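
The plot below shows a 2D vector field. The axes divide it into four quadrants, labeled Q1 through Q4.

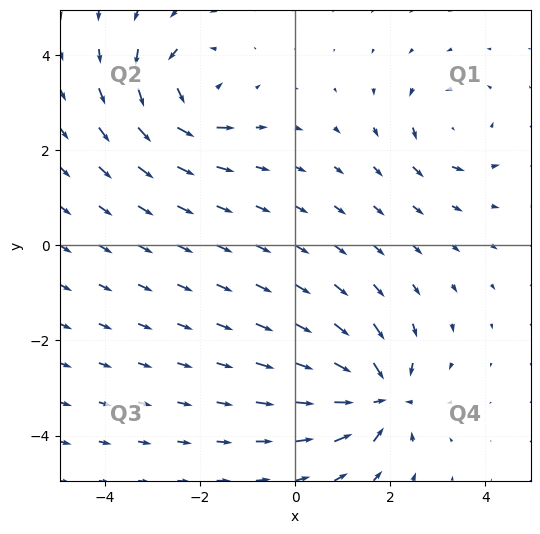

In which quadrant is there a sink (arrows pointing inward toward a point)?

The sink sits at approximately (1.8, -3.2), which lies in quadrant Q4. The divergence there is about -7, negative as expected for a sink.

Q4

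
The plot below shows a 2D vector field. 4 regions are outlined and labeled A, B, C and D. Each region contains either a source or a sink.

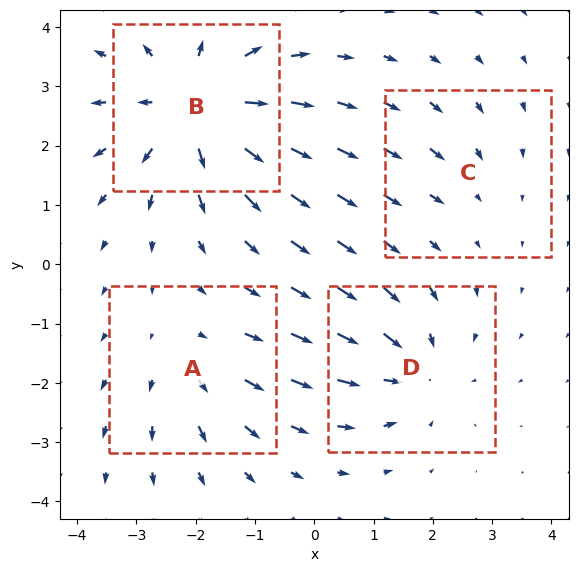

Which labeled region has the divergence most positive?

B

Divergence at each region's feature centre — A: about +3, B: about +6, C: about -2, D: about -4. Region B is most positive.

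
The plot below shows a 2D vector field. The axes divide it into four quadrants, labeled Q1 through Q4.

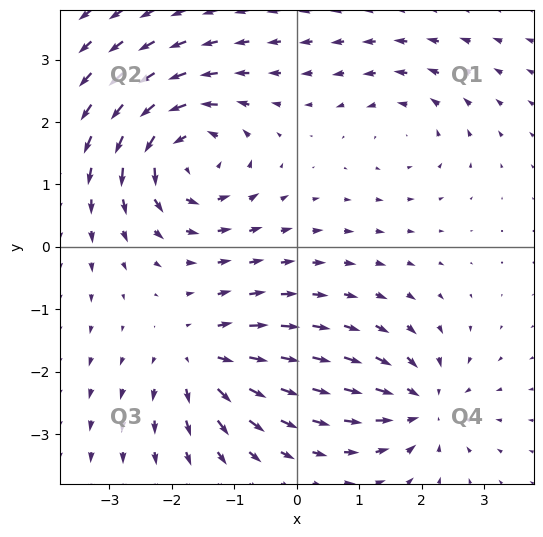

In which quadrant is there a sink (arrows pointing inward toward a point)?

The sink sits at approximately (2.0, -2.5), which lies in quadrant Q4. The divergence there is about -5, negative as expected for a sink.

Q4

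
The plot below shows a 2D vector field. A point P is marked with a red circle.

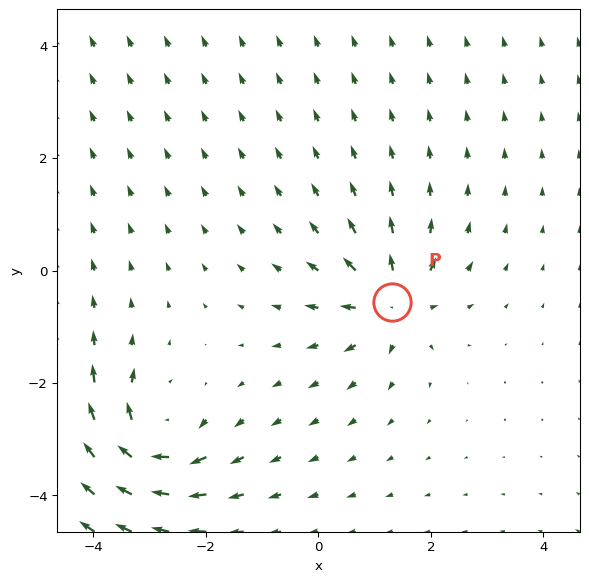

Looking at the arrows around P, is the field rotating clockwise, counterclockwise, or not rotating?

Near P at (1.3, -0.6) the arrows show no circulation. The curl there is ≈0.

not rotating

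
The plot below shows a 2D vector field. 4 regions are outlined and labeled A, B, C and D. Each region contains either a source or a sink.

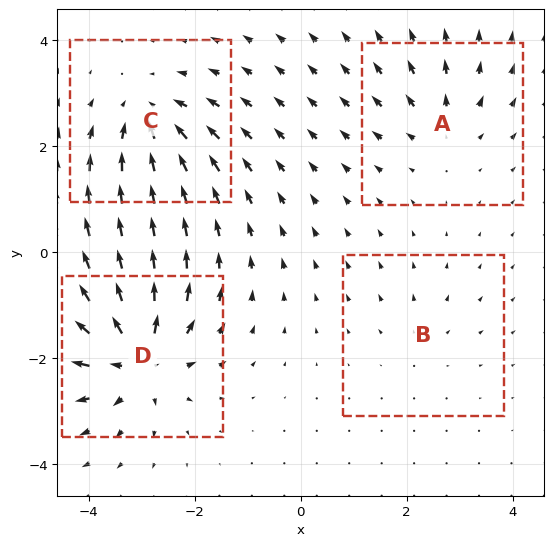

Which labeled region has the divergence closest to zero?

B

Divergence at each region's feature centre — A: about +4, B: about +2, C: about -5, D: about +8. Region B is closest to zero.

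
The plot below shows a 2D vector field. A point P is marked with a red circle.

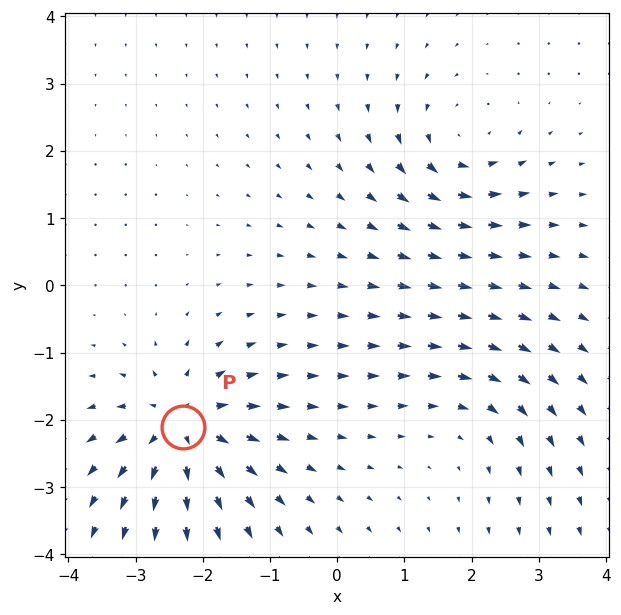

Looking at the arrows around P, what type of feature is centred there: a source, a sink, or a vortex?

At P (-2.3, -2.1) the arrows spread outward. Divergence about +7, curl ≈0 — positive divergence with near-zero curl is a source.

source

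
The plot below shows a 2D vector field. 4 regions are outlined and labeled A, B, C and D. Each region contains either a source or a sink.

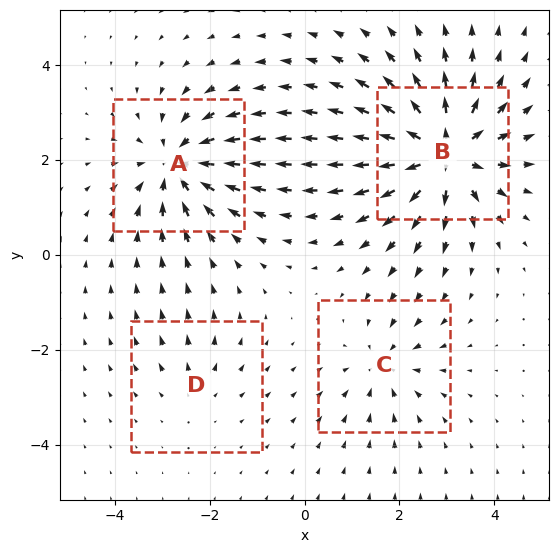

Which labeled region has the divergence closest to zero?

Divergence at each region's feature centre — A: about -6, B: about +8, C: about -3, D: about +2. Region D is closest to zero.

D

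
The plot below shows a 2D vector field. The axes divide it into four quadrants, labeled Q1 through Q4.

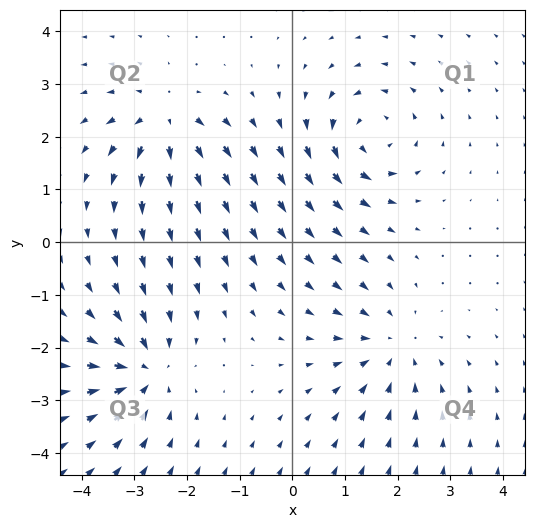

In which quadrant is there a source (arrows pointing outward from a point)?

The source sits at approximately (-2.4, 2.3), which lies in quadrant Q2. The divergence there is about +5, positive as expected for a source.

Q2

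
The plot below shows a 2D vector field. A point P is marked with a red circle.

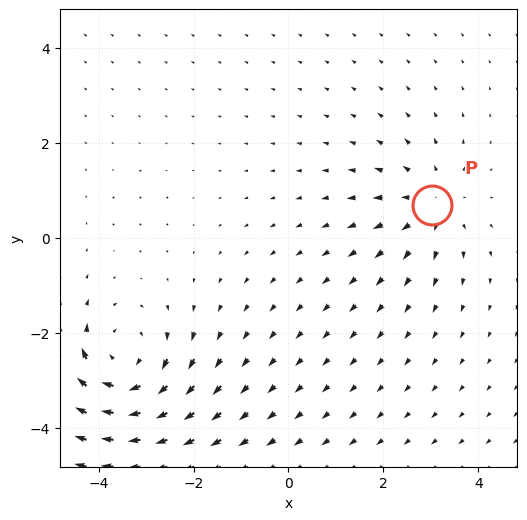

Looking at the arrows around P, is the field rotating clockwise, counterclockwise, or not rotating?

not rotating

Near P at (3.0, 0.7) the arrows show no circulation. The curl there is ≈0.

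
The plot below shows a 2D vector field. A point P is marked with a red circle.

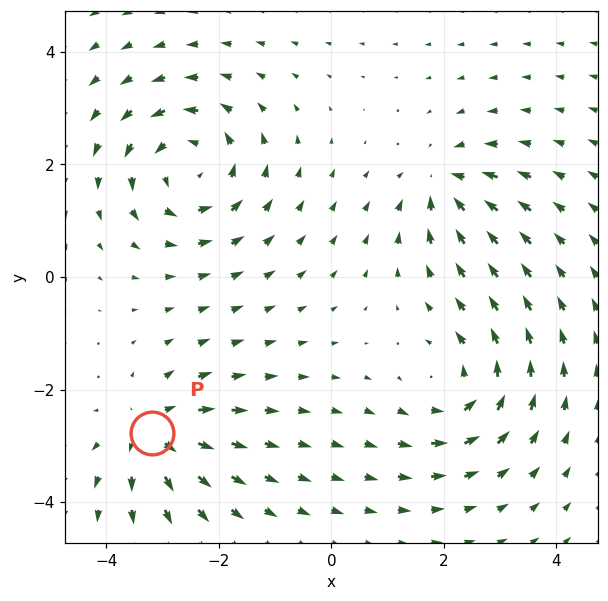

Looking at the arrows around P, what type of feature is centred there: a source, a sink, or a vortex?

At P (-3.2, -2.8) the arrows spread outward. Divergence about +5, curl ≈0 — positive divergence with near-zero curl is a source.

source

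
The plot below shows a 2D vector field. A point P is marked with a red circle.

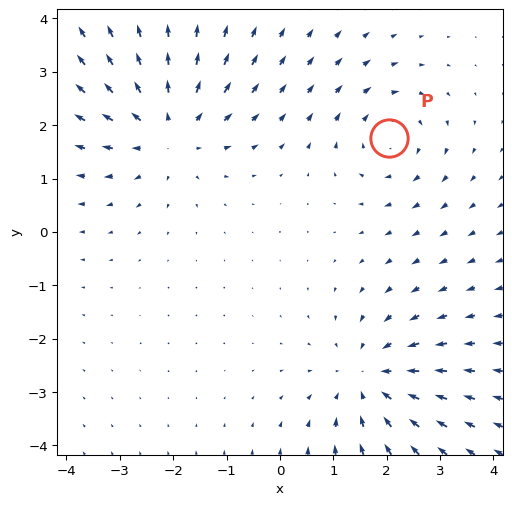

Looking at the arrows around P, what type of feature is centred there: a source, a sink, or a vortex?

At P (2.0, 1.8) the arrows circulate clockwise. Divergence ≈0, curl about -3 — near-zero divergence with nonzero curl is a vortex.

vortex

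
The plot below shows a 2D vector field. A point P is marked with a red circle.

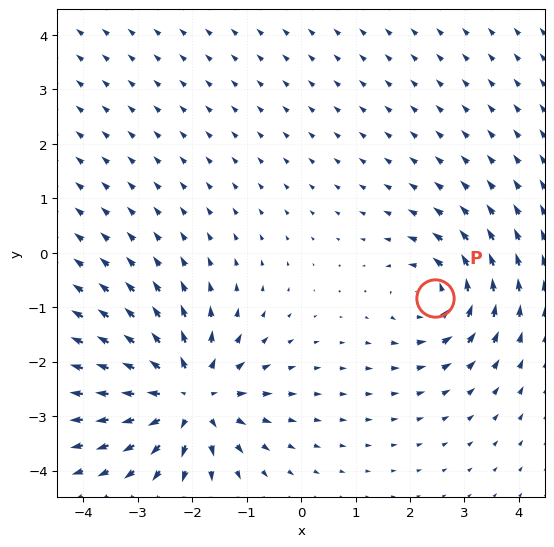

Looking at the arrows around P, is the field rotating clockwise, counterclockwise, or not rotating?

counterclockwise

Near P at (2.5, -0.8) the arrows circulate counterclockwise. The curl (z-component) there is about +4; positive curl means counterclockwise rotation.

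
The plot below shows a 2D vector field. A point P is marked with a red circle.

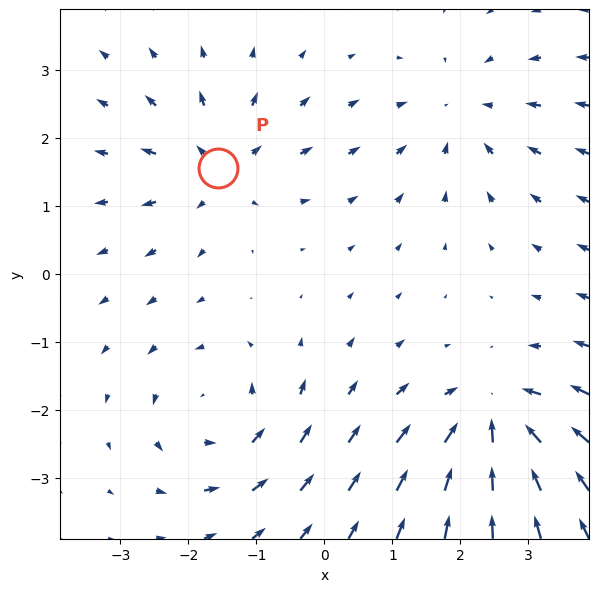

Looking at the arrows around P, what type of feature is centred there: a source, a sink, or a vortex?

At P (-1.6, 1.6) the arrows spread outward. Divergence about +4, curl ≈0 — positive divergence with near-zero curl is a source.

source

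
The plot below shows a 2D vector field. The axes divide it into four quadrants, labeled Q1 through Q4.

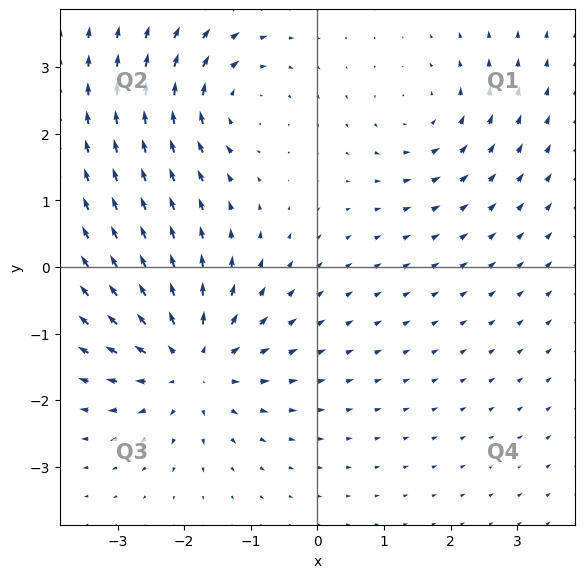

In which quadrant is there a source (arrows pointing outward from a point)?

Q3

The source sits at approximately (-1.9, -1.5), which lies in quadrant Q3. The divergence there is about +5, positive as expected for a source.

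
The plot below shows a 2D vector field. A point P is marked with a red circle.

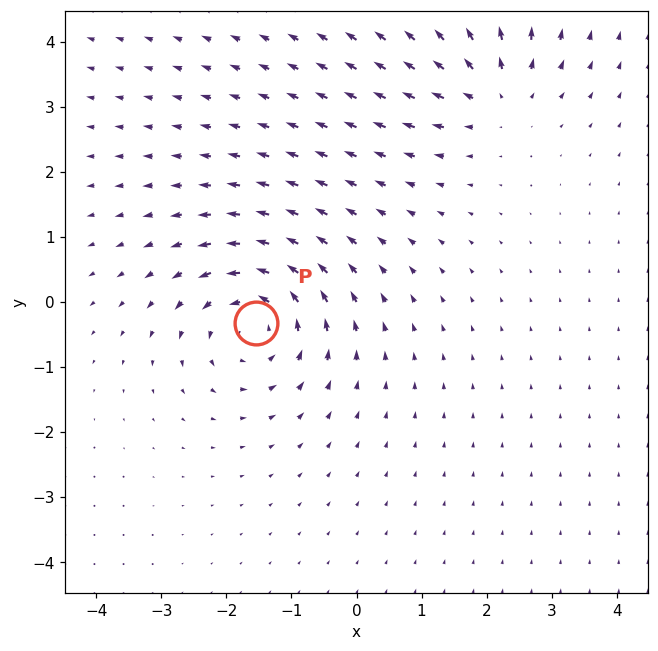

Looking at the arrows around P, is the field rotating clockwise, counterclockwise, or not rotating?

counterclockwise

Near P at (-1.5, -0.3) the arrows circulate counterclockwise. The curl (z-component) there is about +5; positive curl means counterclockwise rotation.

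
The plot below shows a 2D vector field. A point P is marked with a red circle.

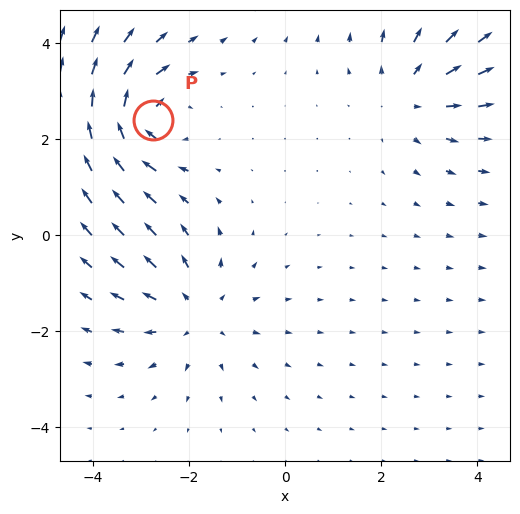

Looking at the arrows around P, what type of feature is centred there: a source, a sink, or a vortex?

At P (-2.8, 2.4) the arrows circulate clockwise. Divergence ≈0, curl about -4 — near-zero divergence with nonzero curl is a vortex.

vortex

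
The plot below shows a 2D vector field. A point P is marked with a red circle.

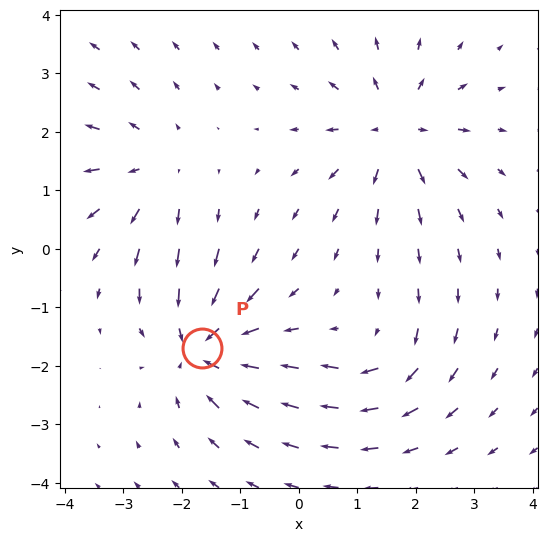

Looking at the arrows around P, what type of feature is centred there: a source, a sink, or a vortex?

At P (-1.7, -1.7) the arrows converge inward. Divergence about -6, curl ≈0 — negative divergence with near-zero curl is a sink.

sink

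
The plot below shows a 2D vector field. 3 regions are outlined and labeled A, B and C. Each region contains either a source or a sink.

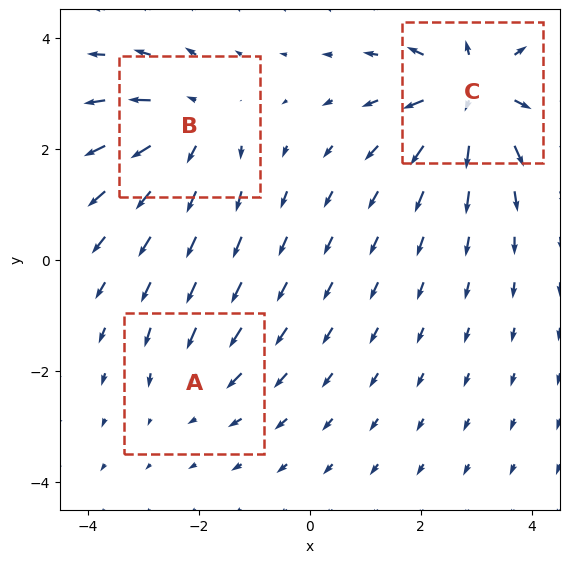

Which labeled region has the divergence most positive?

Divergence at each region's feature centre — A: about -2, B: about +4, C: about +5. Region C is most positive.

C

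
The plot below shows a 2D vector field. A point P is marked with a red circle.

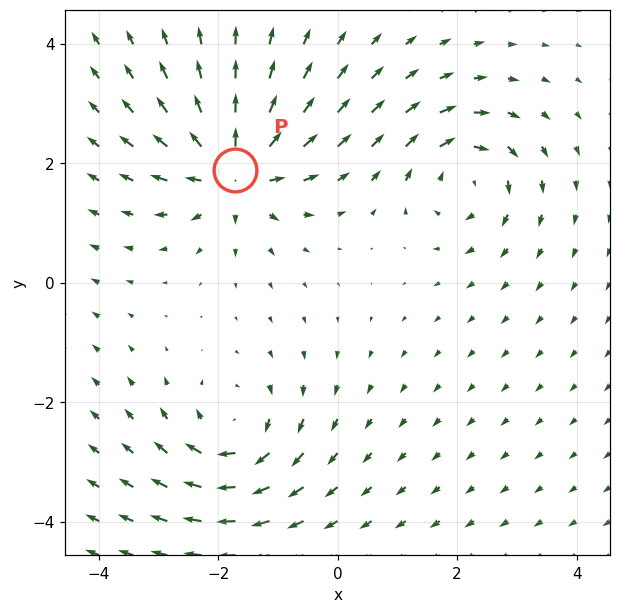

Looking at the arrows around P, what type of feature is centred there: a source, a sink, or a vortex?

source

At P (-1.7, 1.9) the arrows spread outward. Divergence about +5, curl ≈0 — positive divergence with near-zero curl is a source.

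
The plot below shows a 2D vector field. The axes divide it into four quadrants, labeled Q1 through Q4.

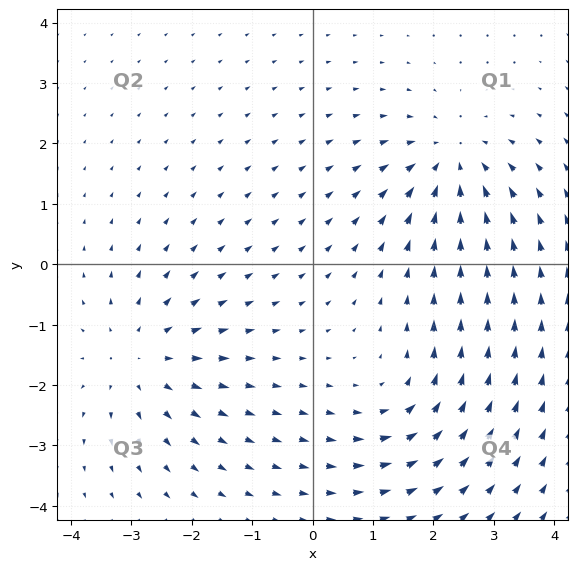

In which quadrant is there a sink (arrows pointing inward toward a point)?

The sink sits at approximately (2.3, 1.7), which lies in quadrant Q1. The divergence there is about -4, negative as expected for a sink.

Q1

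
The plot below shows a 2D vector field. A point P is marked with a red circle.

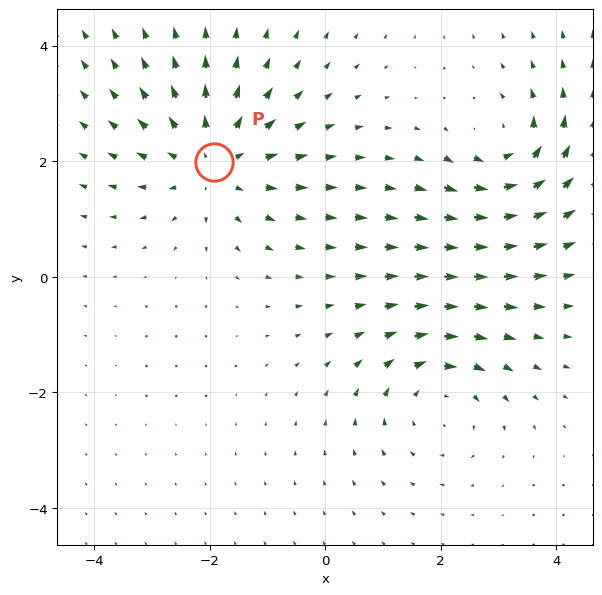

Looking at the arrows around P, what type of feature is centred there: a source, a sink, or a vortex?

At P (-1.9, 2.0) the arrows spread outward. Divergence about +4, curl ≈0 — positive divergence with near-zero curl is a source.

source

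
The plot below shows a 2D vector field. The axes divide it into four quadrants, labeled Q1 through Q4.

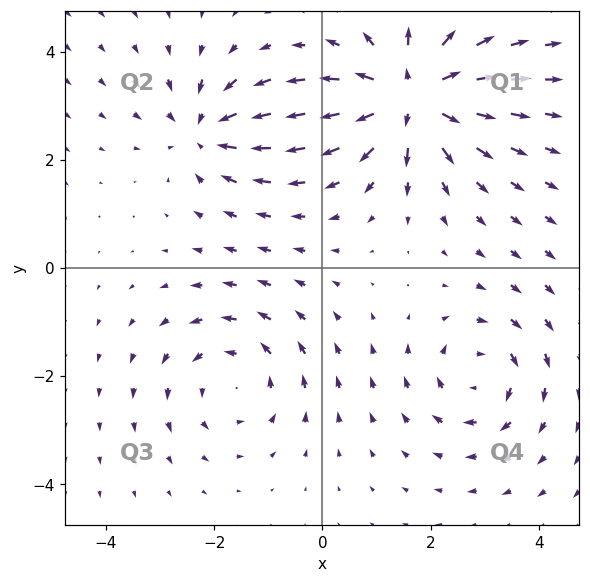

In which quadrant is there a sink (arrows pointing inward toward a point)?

The sink sits at approximately (-2.2, 2.5), which lies in quadrant Q2. The divergence there is about -4, negative as expected for a sink.

Q2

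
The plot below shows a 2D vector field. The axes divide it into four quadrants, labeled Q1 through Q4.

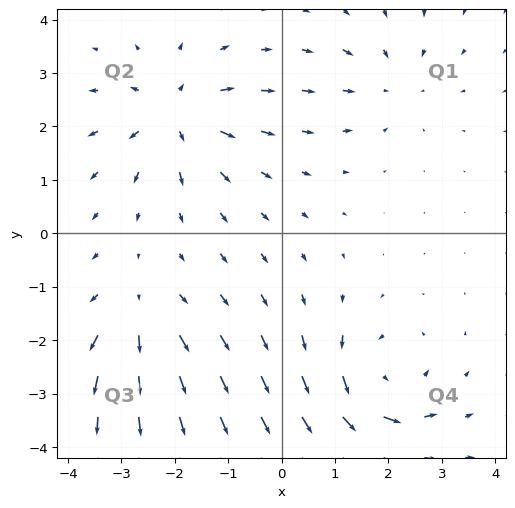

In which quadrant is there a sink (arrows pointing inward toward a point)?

The sink sits at approximately (2.0, 2.8), which lies in quadrant Q1. The divergence there is about -2, negative as expected for a sink.

Q1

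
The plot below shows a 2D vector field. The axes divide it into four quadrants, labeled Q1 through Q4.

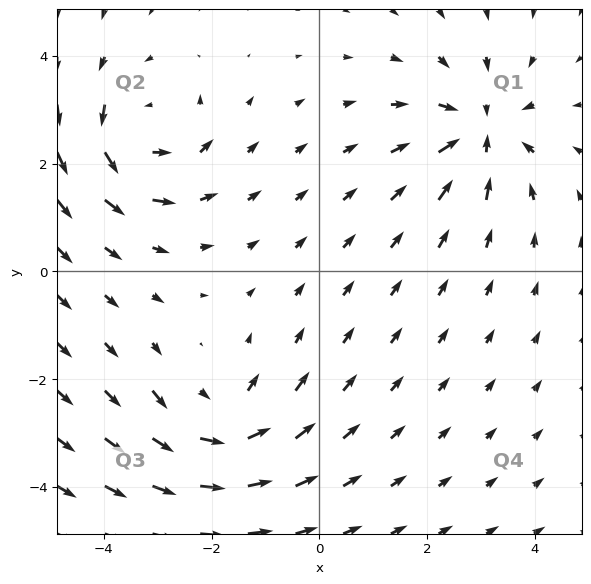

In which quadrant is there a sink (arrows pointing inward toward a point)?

Q1

The sink sits at approximately (3.0, 2.6), which lies in quadrant Q1. The divergence there is about -5, negative as expected for a sink.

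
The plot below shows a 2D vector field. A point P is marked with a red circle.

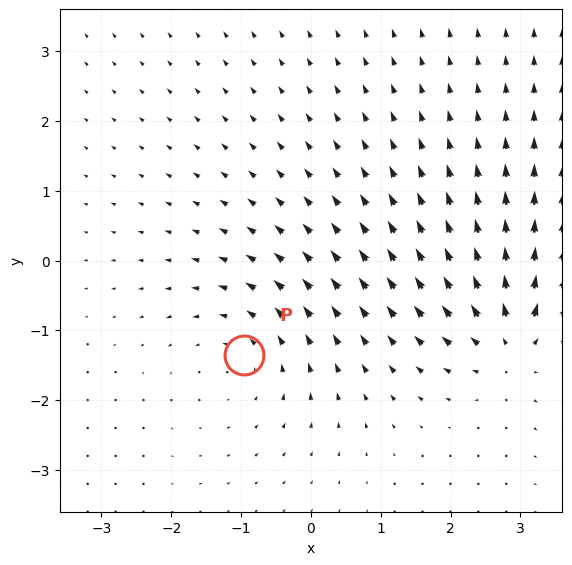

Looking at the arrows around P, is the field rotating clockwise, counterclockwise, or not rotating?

Near P at (-1.0, -1.4) the arrows circulate counterclockwise. The curl (z-component) there is about +2; positive curl means counterclockwise rotation.

counterclockwise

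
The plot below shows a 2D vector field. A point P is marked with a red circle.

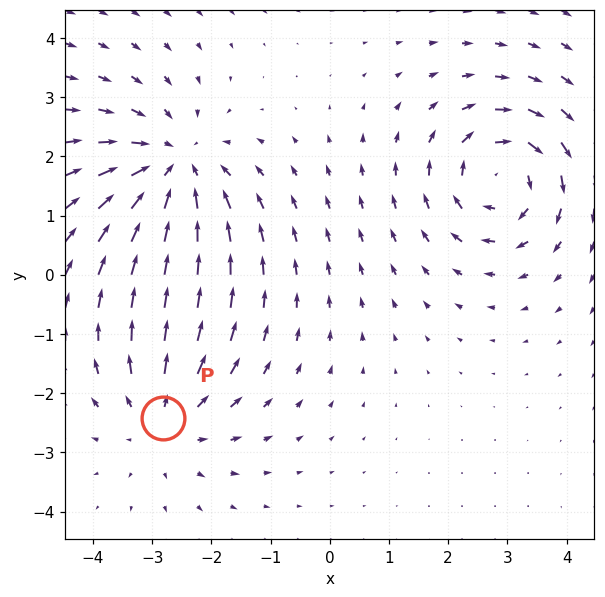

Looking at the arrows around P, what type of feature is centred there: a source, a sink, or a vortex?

source

At P (-2.8, -2.4) the arrows spread outward. Divergence about +3, curl ≈0 — positive divergence with near-zero curl is a source.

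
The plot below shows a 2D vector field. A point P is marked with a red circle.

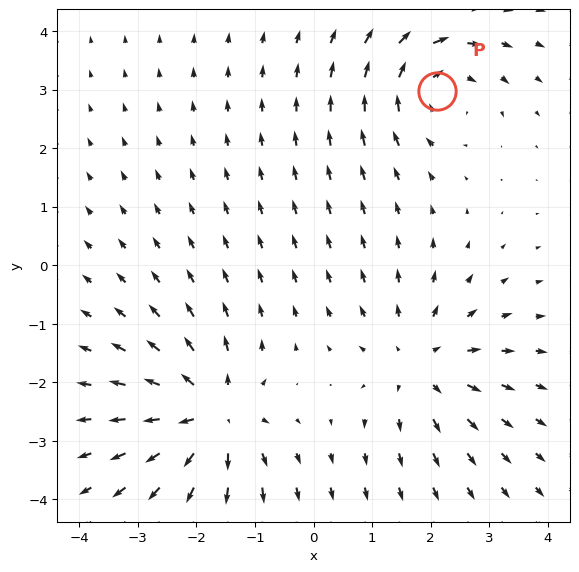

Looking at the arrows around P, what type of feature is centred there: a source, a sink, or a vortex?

vortex

At P (2.1, 3.0) the arrows circulate clockwise. Divergence ≈0, curl about -4 — near-zero divergence with nonzero curl is a vortex.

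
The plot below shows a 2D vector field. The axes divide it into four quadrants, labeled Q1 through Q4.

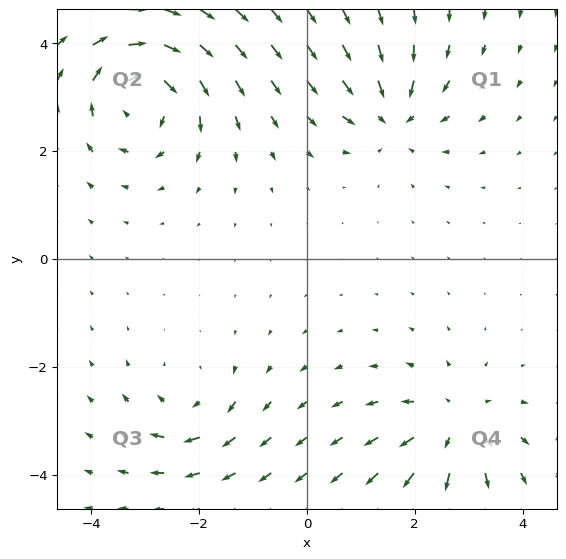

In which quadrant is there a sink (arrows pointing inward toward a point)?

Q1

The sink sits at approximately (1.6, 2.7), which lies in quadrant Q1. The divergence there is about -5, negative as expected for a sink.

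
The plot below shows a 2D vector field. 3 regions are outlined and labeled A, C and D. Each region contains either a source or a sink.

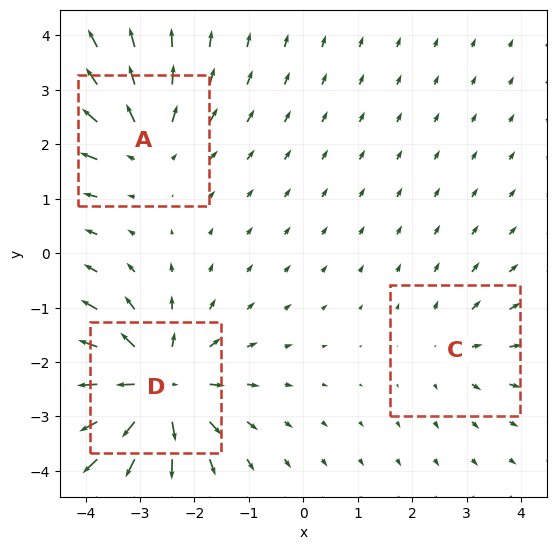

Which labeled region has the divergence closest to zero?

C

Divergence at each region's feature centre — A: about +3, C: about +2, D: about +5. Region C is closest to zero.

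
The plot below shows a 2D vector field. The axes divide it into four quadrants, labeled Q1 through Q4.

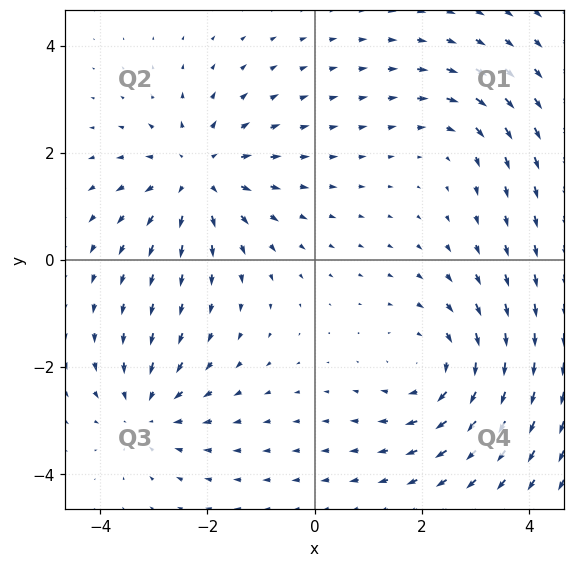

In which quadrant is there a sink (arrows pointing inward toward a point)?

Q3

The sink sits at approximately (-3.1, -2.8), which lies in quadrant Q3. The divergence there is about -3, negative as expected for a sink.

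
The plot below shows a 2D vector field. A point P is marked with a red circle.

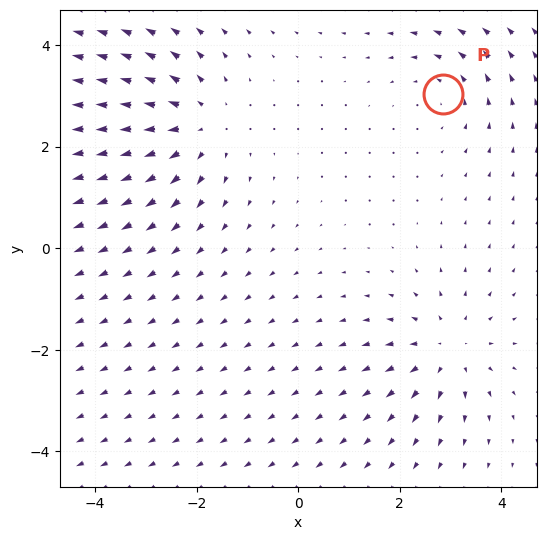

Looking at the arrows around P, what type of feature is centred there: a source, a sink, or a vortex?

At P (2.8, 3.0) the arrows circulate counterclockwise. Divergence ≈0, curl about +2 — near-zero divergence with nonzero curl is a vortex.

vortex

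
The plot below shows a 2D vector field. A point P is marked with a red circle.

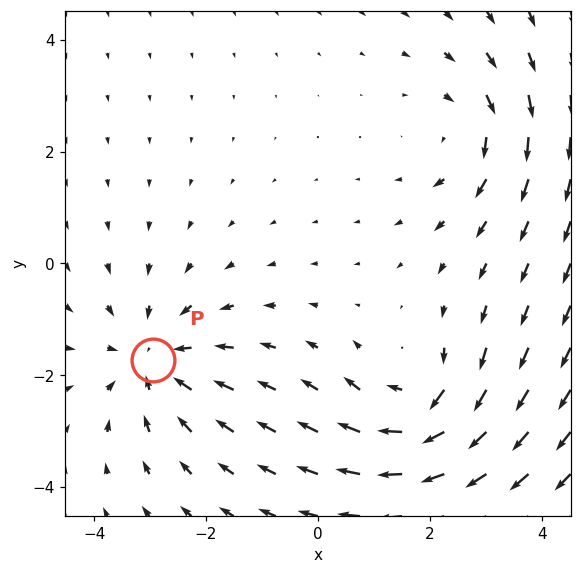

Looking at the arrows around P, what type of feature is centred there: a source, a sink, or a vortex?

At P (-2.9, -1.7) the arrows converge inward. Divergence about -4, curl ≈0 — negative divergence with near-zero curl is a sink.

sink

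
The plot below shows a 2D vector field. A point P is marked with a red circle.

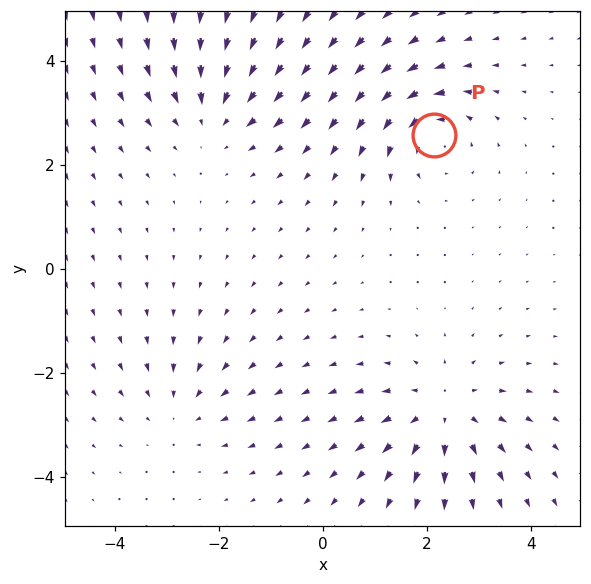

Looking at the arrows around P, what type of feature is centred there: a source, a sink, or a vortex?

vortex

At P (2.1, 2.6) the arrows circulate counterclockwise. Divergence ≈0, curl about +4 — near-zero divergence with nonzero curl is a vortex.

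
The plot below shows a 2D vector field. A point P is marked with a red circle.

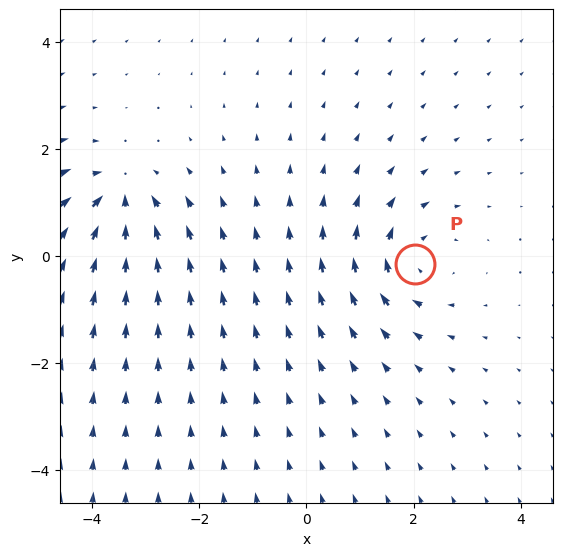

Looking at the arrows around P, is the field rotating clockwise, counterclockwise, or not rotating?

Near P at (2.0, -0.1) the arrows circulate clockwise. The curl (z-component) there is about -3; negative curl means clockwise rotation.

clockwise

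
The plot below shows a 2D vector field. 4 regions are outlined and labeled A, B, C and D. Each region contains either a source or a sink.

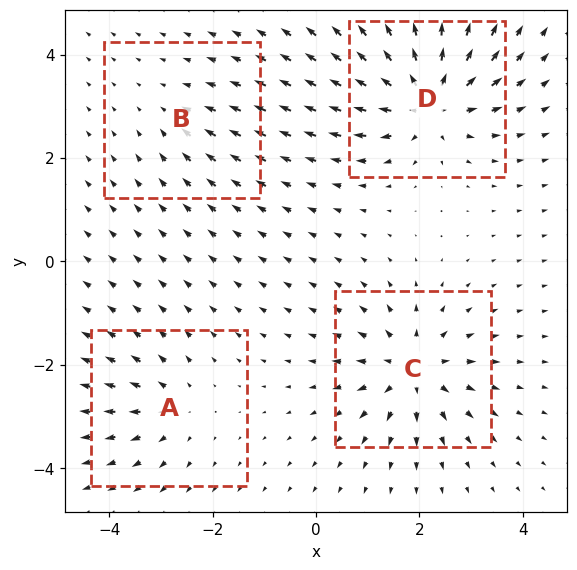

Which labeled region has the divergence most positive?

Divergence at each region's feature centre — A: about +4, B: about -2, C: about +6, D: about +8. Region D is most positive.

D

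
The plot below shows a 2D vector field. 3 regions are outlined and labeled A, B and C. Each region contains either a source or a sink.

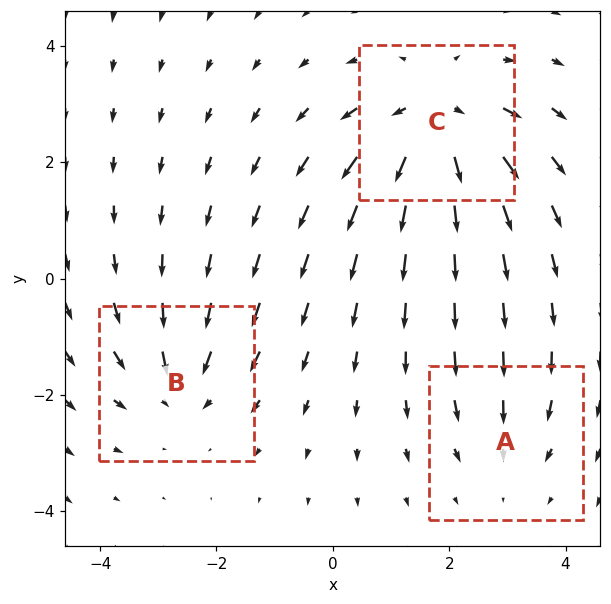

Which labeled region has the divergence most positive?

C

Divergence at each region's feature centre — A: about -2, B: about -3, C: about +5. Region C is most positive.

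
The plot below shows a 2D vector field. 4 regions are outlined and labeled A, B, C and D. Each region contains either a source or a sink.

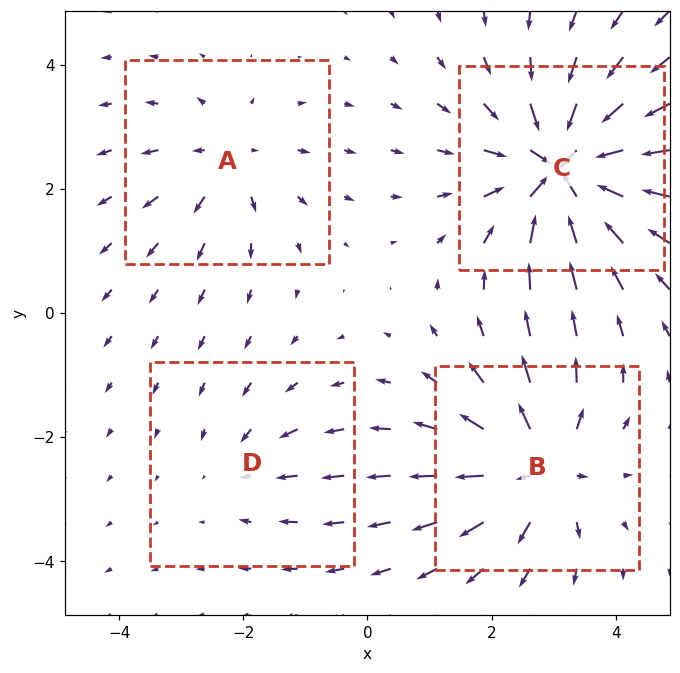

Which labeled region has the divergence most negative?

Divergence at each region's feature centre — A: about +4, B: about +6, C: about -8, D: about -2. Region C is most negative.

C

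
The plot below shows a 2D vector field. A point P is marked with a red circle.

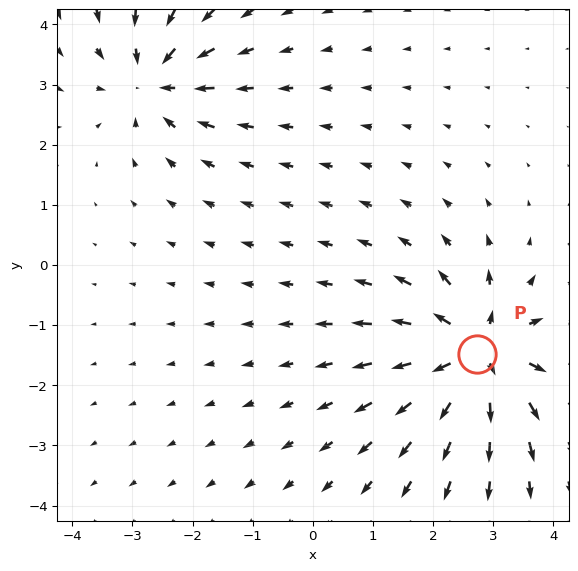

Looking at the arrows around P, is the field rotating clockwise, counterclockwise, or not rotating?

Near P at (2.7, -1.5) the arrows show no circulation. The curl there is ≈0.

not rotating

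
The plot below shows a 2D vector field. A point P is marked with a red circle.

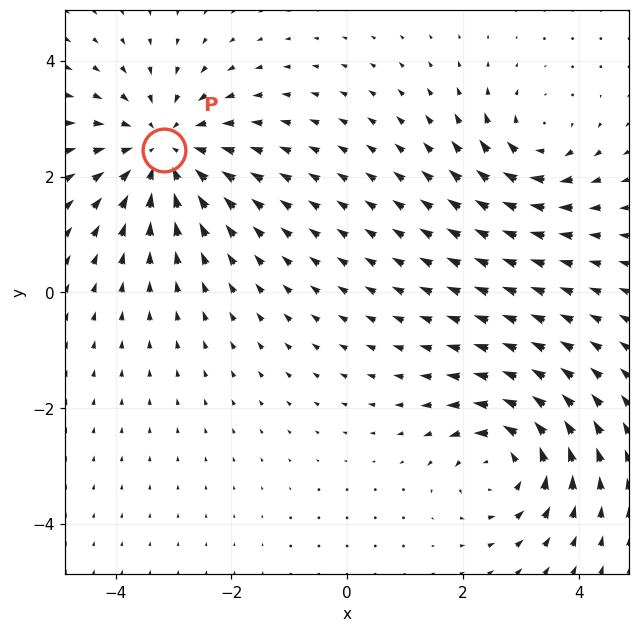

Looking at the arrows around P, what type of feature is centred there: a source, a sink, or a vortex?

sink

At P (-3.2, 2.5) the arrows converge inward. Divergence about -4, curl ≈0 — negative divergence with near-zero curl is a sink.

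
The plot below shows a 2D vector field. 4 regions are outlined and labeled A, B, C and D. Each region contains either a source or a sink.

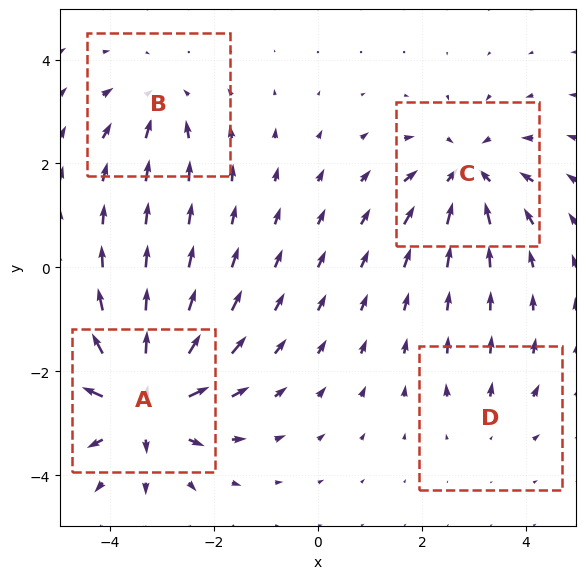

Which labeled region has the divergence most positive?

Divergence at each region's feature centre — A: about +8, B: about -4, C: about -6, D: about +2. Region A is most positive.

A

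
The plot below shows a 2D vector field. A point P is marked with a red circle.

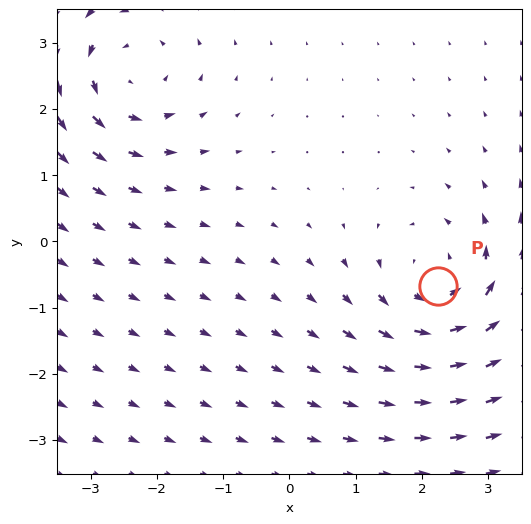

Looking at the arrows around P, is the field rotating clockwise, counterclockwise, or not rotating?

Near P at (2.2, -0.7) the arrows circulate counterclockwise. The curl (z-component) there is about +3; positive curl means counterclockwise rotation.

counterclockwise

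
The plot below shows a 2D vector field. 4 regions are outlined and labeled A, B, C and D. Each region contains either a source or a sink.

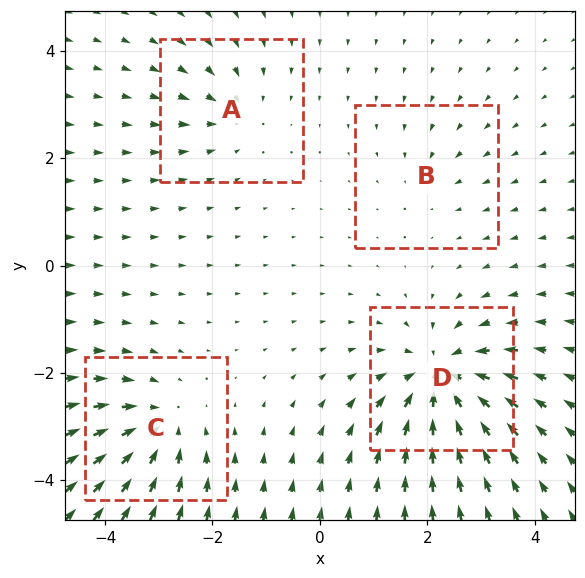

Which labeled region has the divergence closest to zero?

Divergence at each region's feature centre — A: about -4, B: about -2, C: about -5, D: about -8. Region B is closest to zero.

B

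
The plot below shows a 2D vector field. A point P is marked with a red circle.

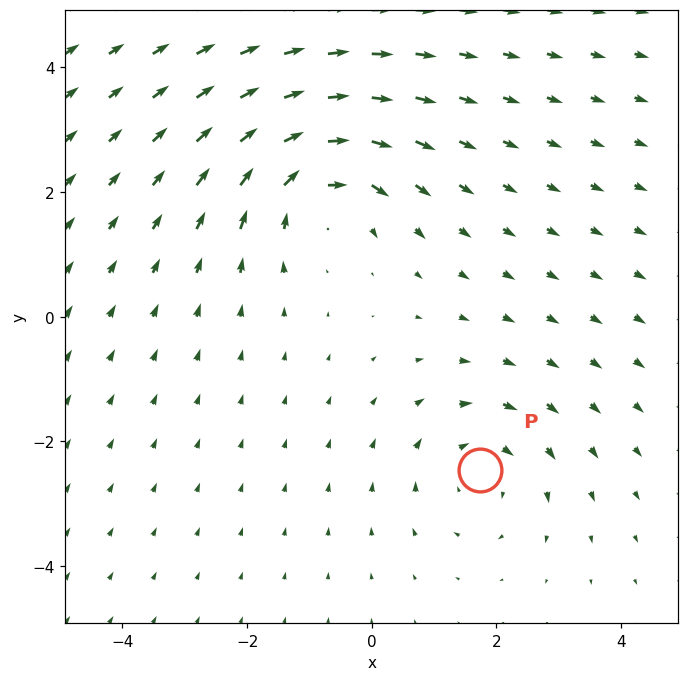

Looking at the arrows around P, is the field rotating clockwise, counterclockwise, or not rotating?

Near P at (1.7, -2.5) the arrows circulate clockwise. The curl (z-component) there is about -3; negative curl means clockwise rotation.

clockwise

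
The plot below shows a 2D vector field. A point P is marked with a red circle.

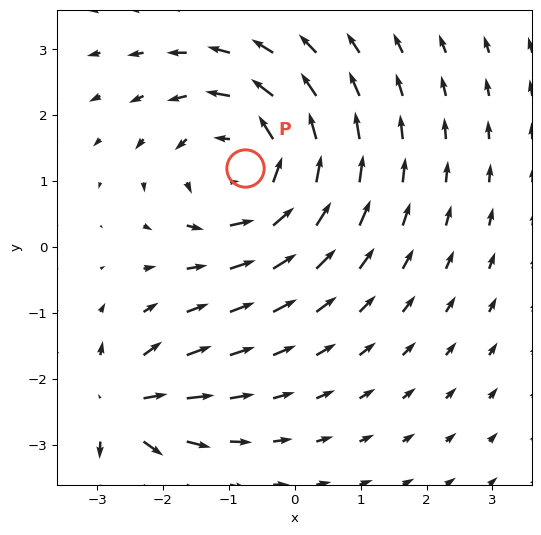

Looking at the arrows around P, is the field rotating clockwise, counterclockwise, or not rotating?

Near P at (-0.8, 1.2) the arrows circulate counterclockwise. The curl (z-component) there is about +4; positive curl means counterclockwise rotation.

counterclockwise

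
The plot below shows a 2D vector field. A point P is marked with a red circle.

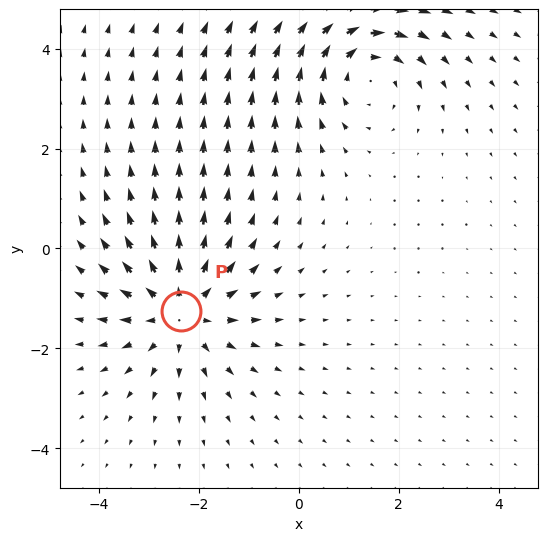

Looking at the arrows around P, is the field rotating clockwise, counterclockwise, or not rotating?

Near P at (-2.4, -1.2) the arrows show no circulation. The curl there is ≈0.

not rotating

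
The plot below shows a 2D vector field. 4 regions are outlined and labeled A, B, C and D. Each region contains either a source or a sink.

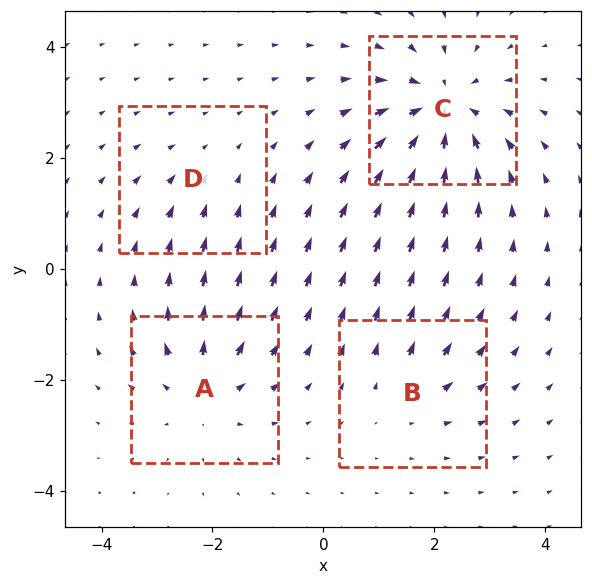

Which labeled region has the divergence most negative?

C

Divergence at each region's feature centre — A: about +4, B: about +3, C: about -6, D: about -2. Region C is most negative.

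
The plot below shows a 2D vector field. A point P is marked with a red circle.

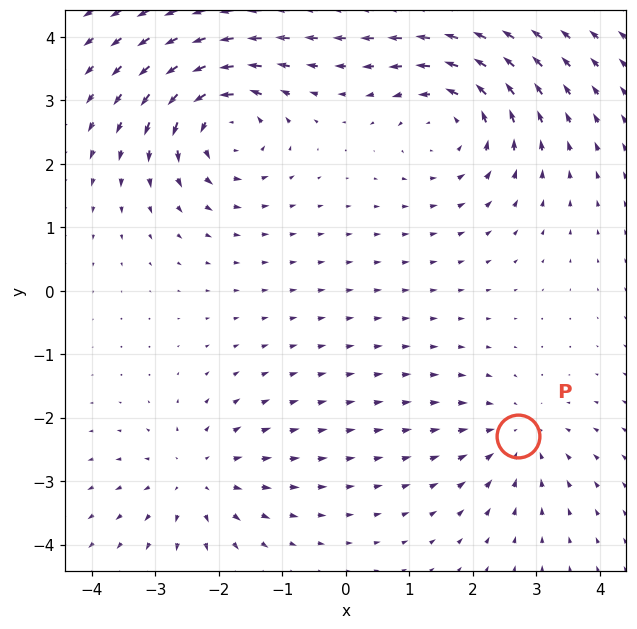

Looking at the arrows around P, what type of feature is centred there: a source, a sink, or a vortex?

At P (2.7, -2.3) the arrows converge inward. Divergence about -3, curl ≈0 — negative divergence with near-zero curl is a sink.

sink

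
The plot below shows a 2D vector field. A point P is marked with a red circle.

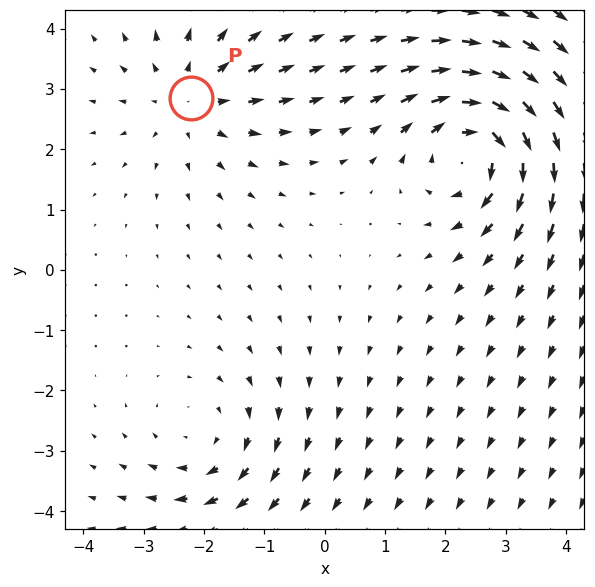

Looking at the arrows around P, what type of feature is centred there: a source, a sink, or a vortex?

source

At P (-2.2, 2.8) the arrows spread outward. Divergence about +3, curl ≈0 — positive divergence with near-zero curl is a source.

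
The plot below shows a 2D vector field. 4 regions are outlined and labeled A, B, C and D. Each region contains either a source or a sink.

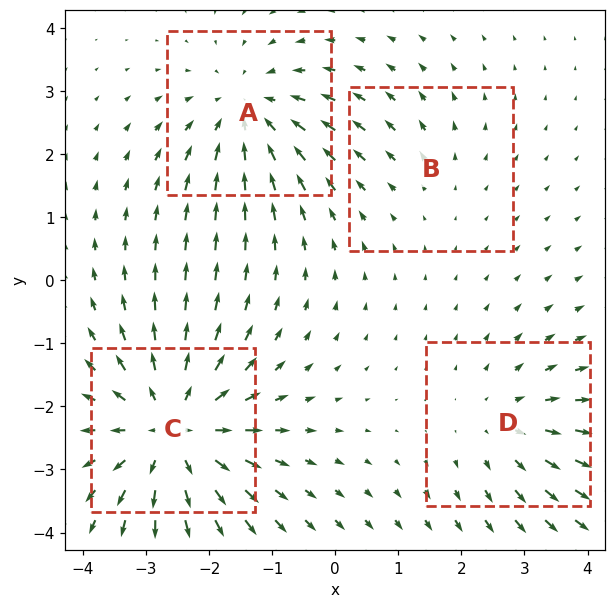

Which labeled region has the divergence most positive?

Divergence at each region's feature centre — A: about -4, B: about +2, C: about +6, D: about +3. Region C is most positive.

C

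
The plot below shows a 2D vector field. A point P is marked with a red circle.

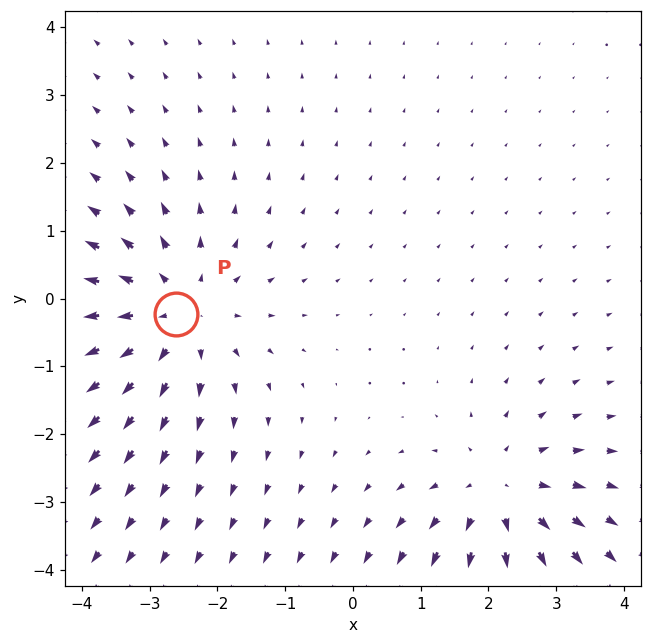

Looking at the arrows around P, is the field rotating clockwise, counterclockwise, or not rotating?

Near P at (-2.6, -0.2) the arrows show no circulation. The curl there is ≈0.

not rotating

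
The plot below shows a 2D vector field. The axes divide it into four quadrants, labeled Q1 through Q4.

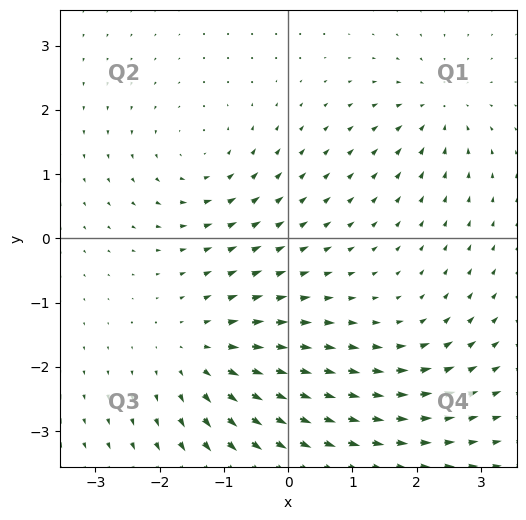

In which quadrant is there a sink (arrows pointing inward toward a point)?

The sink sits at approximately (2.4, 2.0), which lies in quadrant Q1. The divergence there is about -4, negative as expected for a sink.

Q1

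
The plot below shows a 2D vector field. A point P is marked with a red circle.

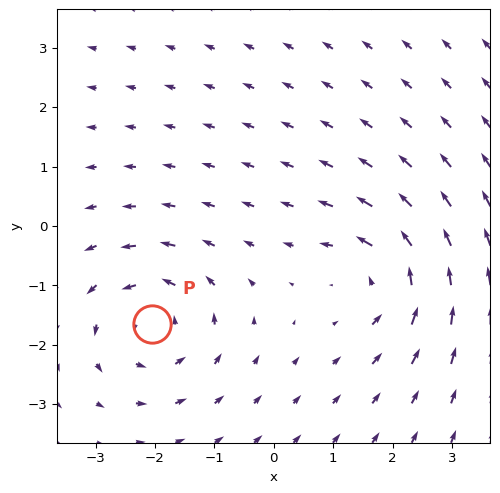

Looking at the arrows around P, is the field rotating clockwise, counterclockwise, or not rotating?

Near P at (-2.0, -1.7) the arrows circulate counterclockwise. The curl (z-component) there is about +5; positive curl means counterclockwise rotation.

counterclockwise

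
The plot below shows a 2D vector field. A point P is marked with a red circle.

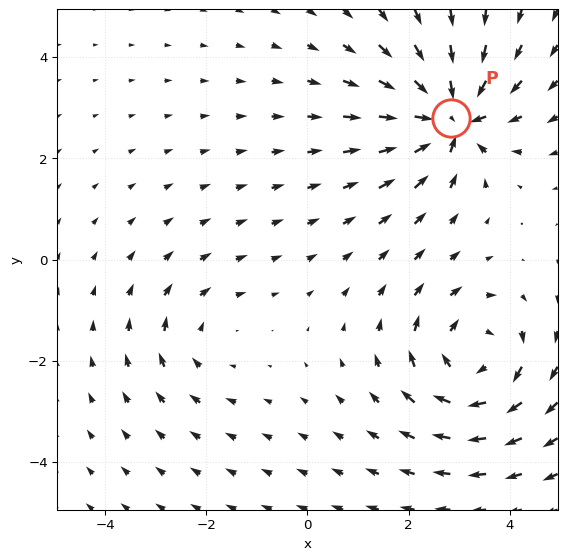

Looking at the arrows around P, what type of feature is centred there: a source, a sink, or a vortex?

sink

At P (2.8, 2.8) the arrows converge inward. Divergence about -6, curl ≈0 — negative divergence with near-zero curl is a sink.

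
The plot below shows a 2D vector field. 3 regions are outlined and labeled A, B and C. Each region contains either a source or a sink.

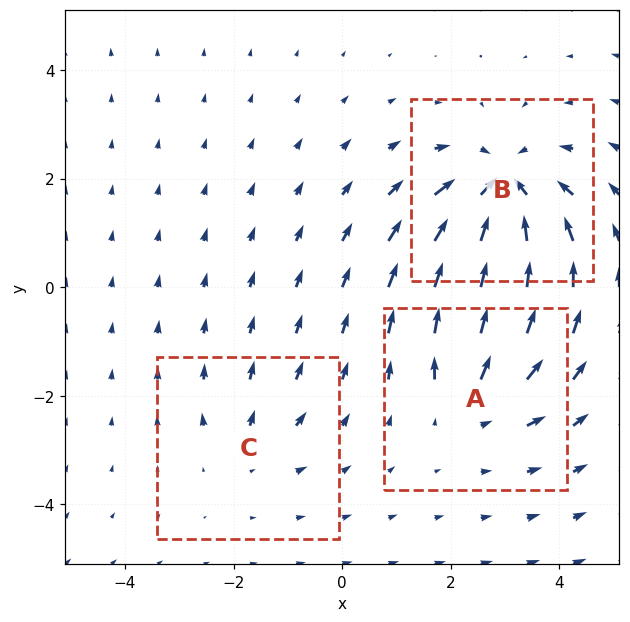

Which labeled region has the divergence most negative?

Divergence at each region's feature centre — A: about +3, B: about -5, C: about +2. Region B is most negative.

B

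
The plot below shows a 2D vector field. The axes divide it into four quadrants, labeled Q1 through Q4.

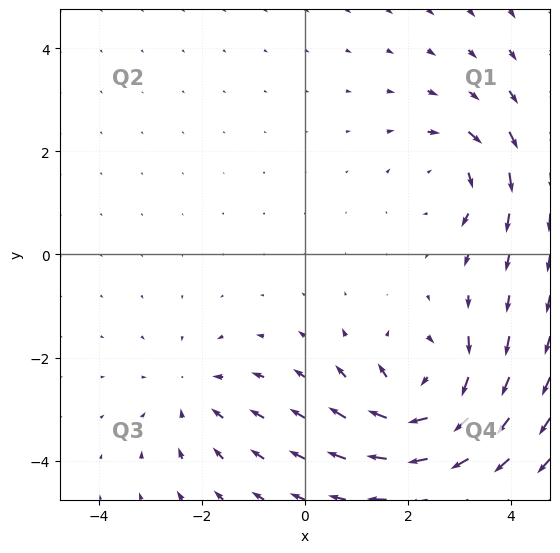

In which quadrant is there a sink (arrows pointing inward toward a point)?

The sink sits at approximately (-2.2, -2.7), which lies in quadrant Q3. The divergence there is about -2, negative as expected for a sink.

Q3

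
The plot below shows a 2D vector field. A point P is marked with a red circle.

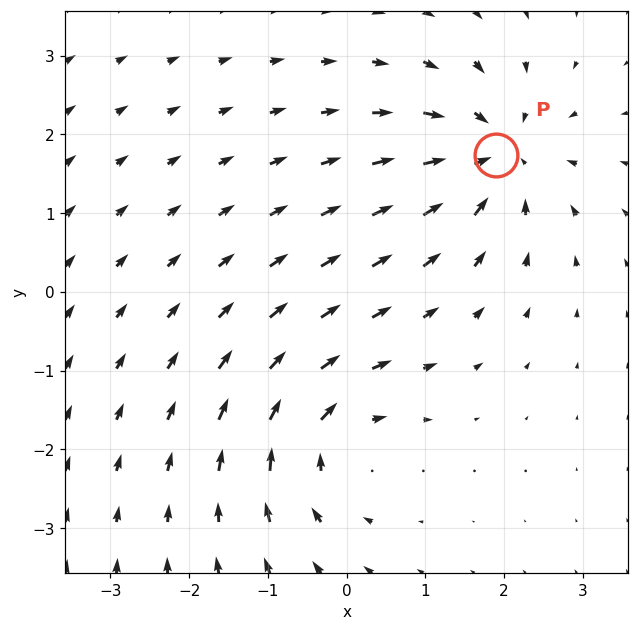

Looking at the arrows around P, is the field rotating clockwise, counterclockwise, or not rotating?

not rotating

Near P at (1.9, 1.7) the arrows show no circulation. The curl there is ≈0.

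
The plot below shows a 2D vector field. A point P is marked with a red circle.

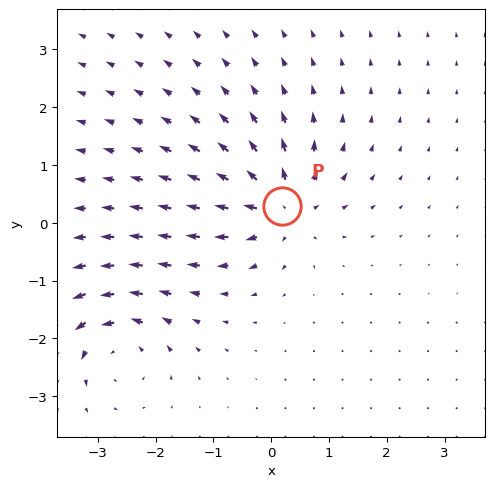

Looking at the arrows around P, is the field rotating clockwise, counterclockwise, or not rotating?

Near P at (0.2, 0.3) the arrows show no circulation. The curl there is ≈0.

not rotating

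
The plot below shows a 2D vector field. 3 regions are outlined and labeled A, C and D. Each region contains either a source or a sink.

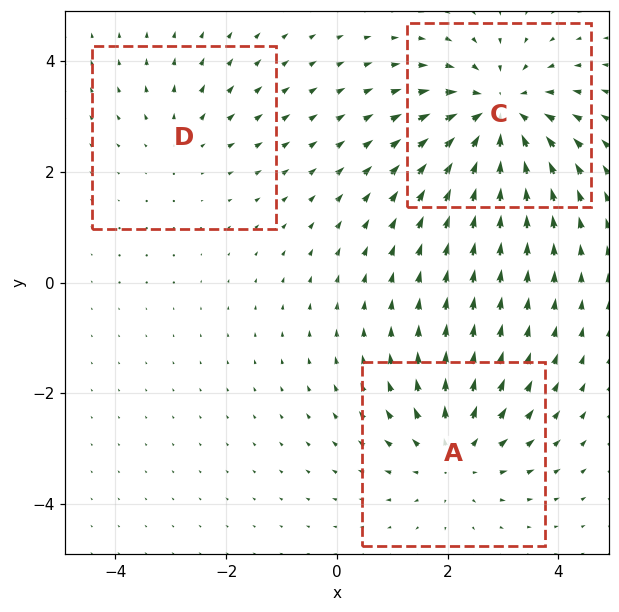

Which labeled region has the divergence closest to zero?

D

Divergence at each region's feature centre — A: about +3, C: about -4, D: about +2. Region D is closest to zero.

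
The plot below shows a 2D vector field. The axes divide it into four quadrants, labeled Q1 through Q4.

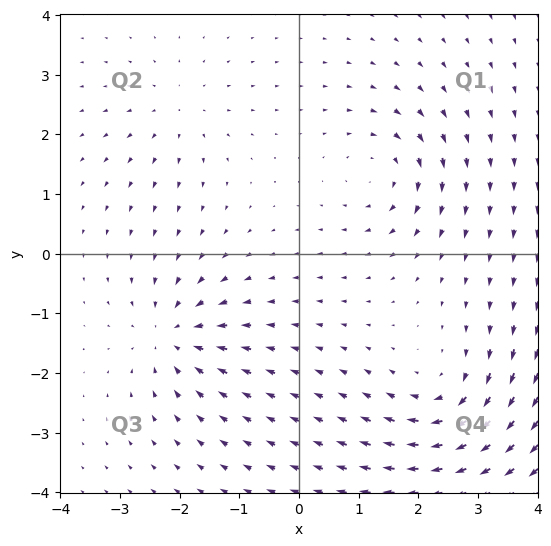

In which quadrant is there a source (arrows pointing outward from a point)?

The source sits at approximately (-2.0, 2.4), which lies in quadrant Q2. The divergence there is about +3, positive as expected for a source.

Q2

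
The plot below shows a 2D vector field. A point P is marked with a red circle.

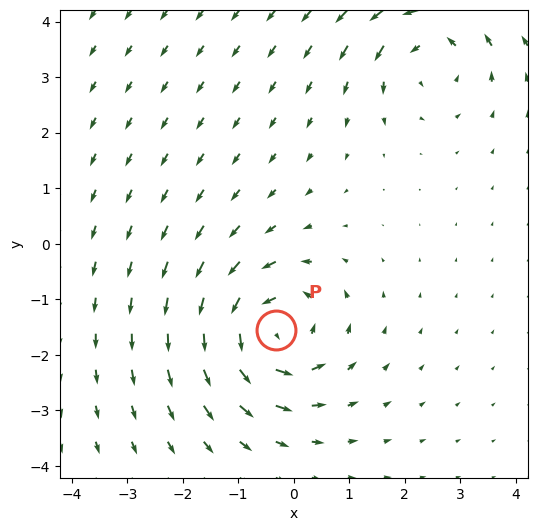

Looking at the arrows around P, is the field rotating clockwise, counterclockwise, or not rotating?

Near P at (-0.3, -1.6) the arrows circulate counterclockwise. The curl (z-component) there is about +5; positive curl means counterclockwise rotation.

counterclockwise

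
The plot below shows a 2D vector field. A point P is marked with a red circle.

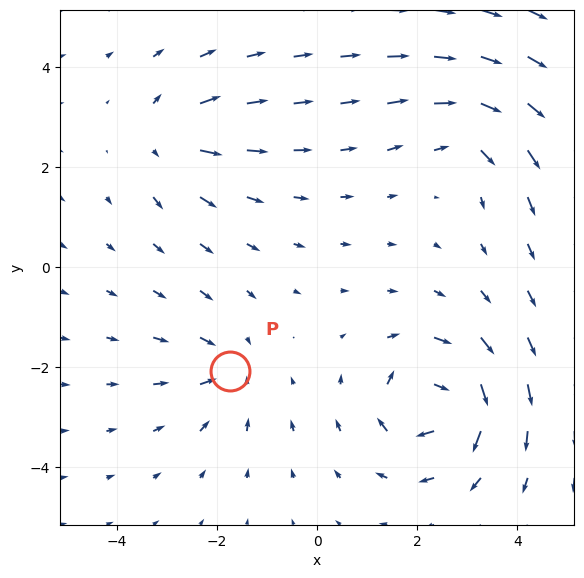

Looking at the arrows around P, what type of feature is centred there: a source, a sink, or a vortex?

At P (-1.7, -2.1) the arrows converge inward. Divergence about -3, curl ≈0 — negative divergence with near-zero curl is a sink.

sink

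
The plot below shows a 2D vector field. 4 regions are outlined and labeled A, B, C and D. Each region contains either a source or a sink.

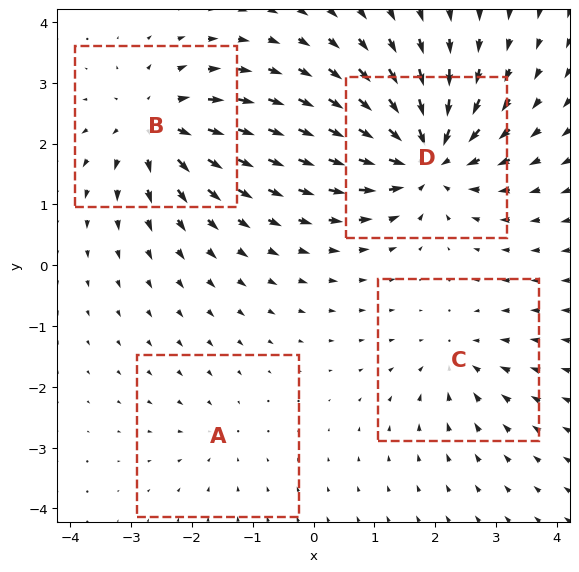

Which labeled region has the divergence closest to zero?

Divergence at each region's feature centre — A: about -3, B: about +6, C: about -4, D: about -9. Region A is closest to zero.

A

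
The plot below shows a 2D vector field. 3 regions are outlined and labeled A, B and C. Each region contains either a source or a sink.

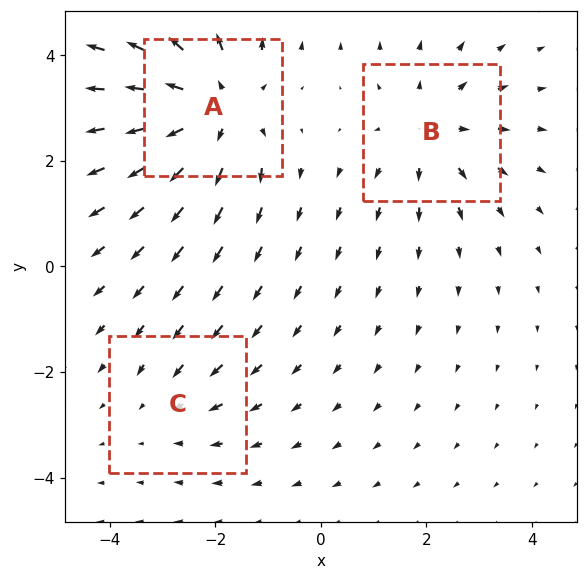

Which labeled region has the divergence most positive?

A

Divergence at each region's feature centre — A: about +5, B: about +3, C: about -2. Region A is most positive.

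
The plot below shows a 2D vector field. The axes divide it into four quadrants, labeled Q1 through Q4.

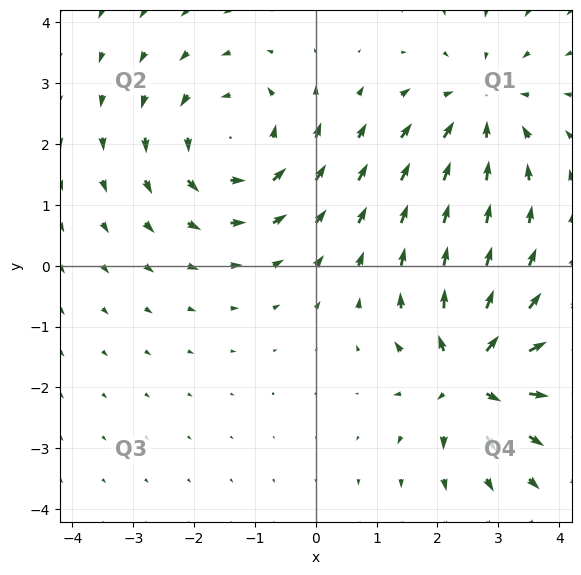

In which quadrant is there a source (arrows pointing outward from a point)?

Q4

The source sits at approximately (2.5, -1.8), which lies in quadrant Q4. The divergence there is about +6, positive as expected for a source.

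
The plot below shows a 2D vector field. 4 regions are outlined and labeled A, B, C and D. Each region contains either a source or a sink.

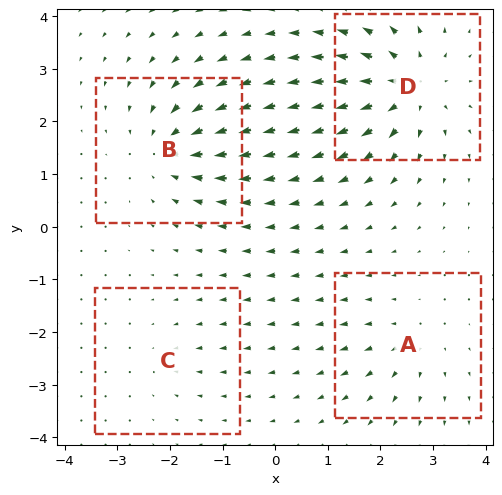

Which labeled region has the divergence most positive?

Divergence at each region's feature centre — A: about +3, B: about -6, C: about -2, D: about +7. Region D is most positive.

D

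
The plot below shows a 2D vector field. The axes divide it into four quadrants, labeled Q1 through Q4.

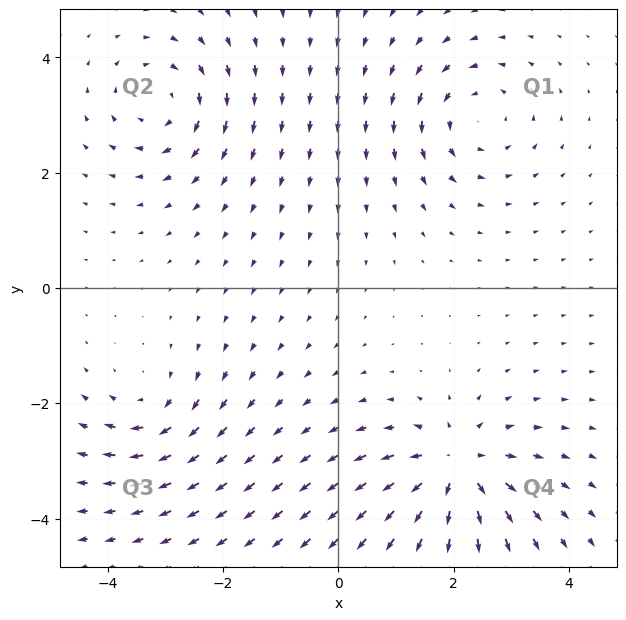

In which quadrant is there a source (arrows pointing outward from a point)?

The source sits at approximately (2.0, -3.1), which lies in quadrant Q4. The divergence there is about +6, positive as expected for a source.

Q4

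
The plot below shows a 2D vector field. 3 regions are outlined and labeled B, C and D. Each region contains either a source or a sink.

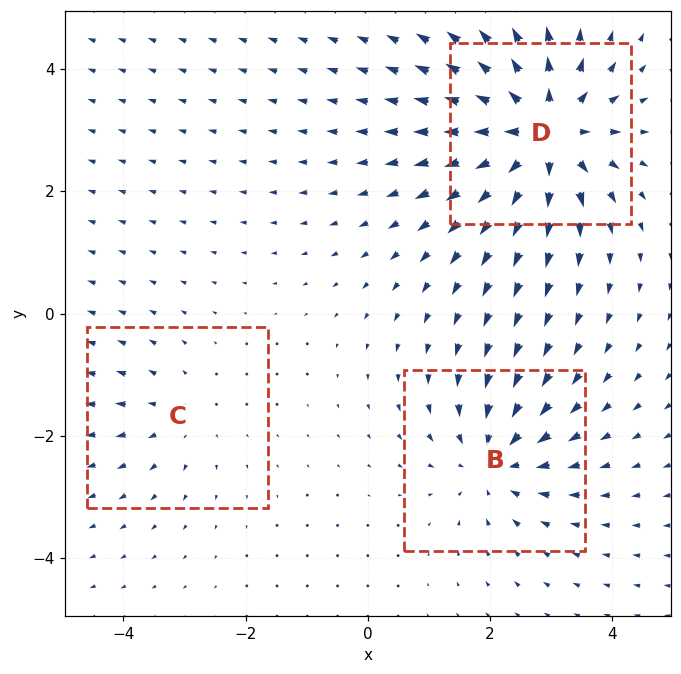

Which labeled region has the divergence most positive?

Divergence at each region's feature centre — B: about -4, C: about +2, D: about +6. Region D is most positive.

D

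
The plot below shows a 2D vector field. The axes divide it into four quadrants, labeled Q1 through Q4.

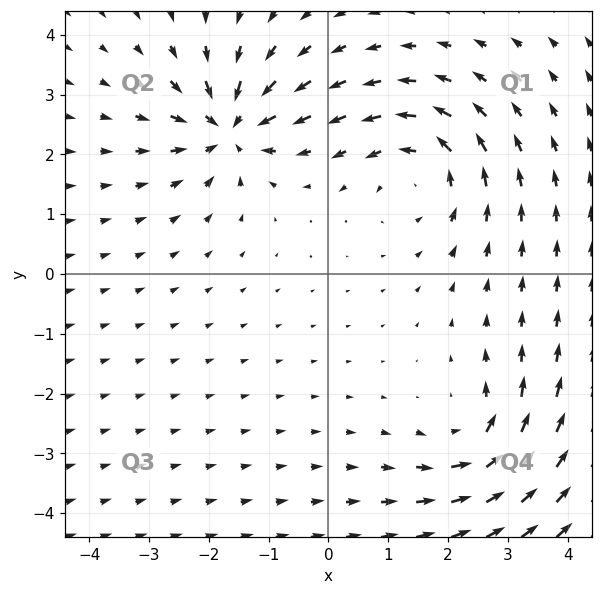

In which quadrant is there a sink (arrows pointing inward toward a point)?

The sink sits at approximately (-1.7, 2.5), which lies in quadrant Q2. The divergence there is about -6, negative as expected for a sink.

Q2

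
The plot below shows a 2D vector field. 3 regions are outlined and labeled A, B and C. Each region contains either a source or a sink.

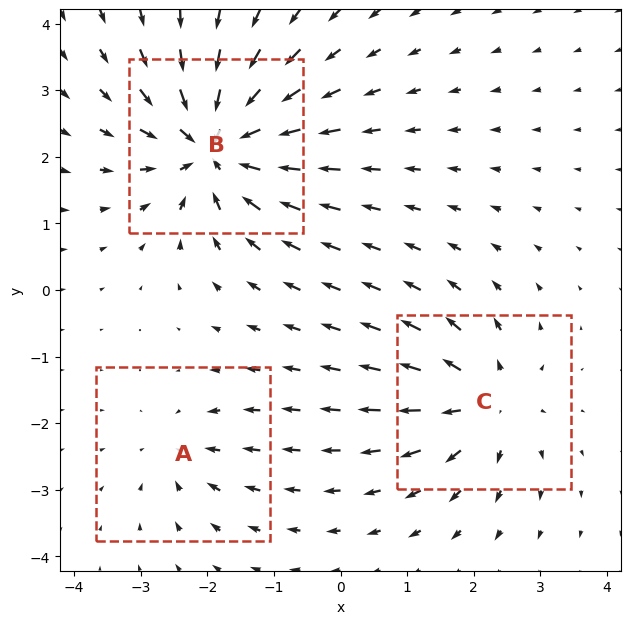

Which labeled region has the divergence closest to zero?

A

Divergence at each region's feature centre — A: about -2, B: about -6, C: about +4. Region A is closest to zero.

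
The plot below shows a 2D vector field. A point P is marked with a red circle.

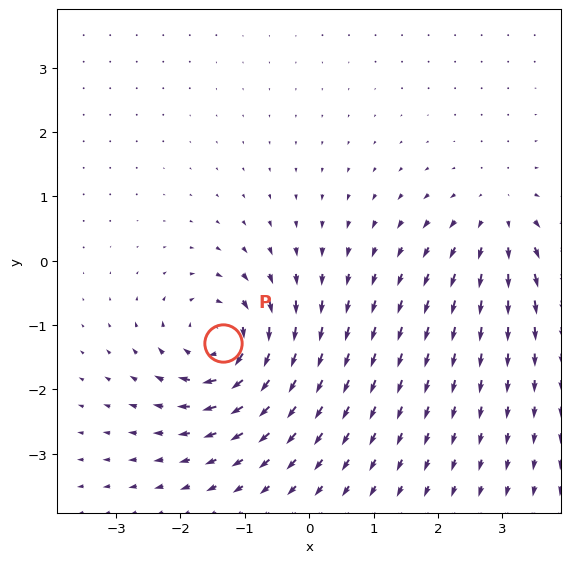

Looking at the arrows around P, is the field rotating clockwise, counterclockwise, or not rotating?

clockwise

Near P at (-1.3, -1.3) the arrows circulate clockwise. The curl (z-component) there is about -7; negative curl means clockwise rotation.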